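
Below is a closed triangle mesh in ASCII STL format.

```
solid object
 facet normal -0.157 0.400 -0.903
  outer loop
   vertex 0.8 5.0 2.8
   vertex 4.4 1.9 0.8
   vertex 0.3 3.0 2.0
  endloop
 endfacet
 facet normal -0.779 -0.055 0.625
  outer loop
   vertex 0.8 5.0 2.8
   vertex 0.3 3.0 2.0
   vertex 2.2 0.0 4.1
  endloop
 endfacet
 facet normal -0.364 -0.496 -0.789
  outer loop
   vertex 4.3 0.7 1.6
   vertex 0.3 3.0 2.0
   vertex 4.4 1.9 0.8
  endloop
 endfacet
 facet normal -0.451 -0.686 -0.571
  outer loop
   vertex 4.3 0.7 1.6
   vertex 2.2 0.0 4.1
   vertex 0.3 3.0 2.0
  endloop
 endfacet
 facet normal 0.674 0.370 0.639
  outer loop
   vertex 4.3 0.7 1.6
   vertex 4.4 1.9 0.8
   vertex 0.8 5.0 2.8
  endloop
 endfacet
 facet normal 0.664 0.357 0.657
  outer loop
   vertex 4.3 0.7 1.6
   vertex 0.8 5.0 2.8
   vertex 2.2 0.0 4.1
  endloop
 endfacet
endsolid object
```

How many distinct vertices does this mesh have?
5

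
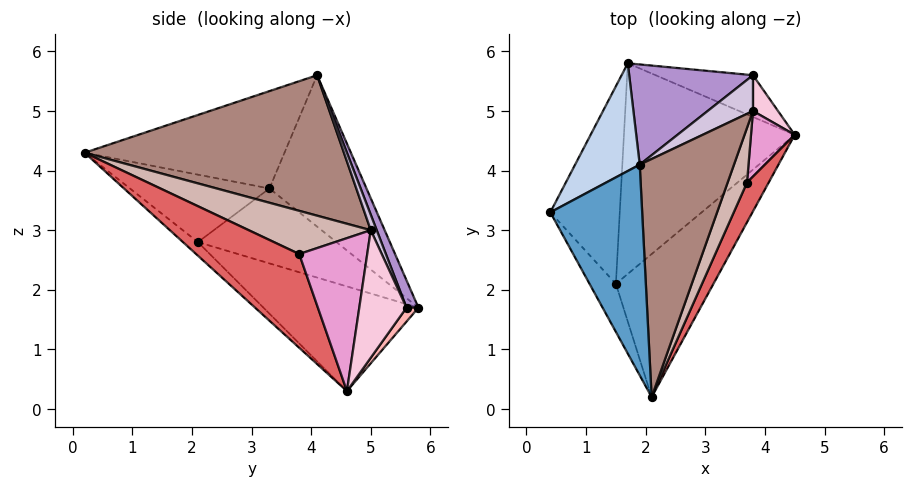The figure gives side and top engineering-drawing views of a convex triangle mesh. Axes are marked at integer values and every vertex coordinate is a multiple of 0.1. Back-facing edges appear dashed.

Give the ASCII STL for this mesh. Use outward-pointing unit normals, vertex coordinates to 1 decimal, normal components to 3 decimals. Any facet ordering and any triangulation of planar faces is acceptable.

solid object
 facet normal -0.703 -0.257 0.663
  outer loop
   vertex 1.9 4.1 5.6
   vertex 0.4 3.3 3.7
   vertex 2.1 0.2 4.3
  endloop
 endfacet
 facet normal -0.721 0.621 0.308
  outer loop
   vertex 1.7 5.8 1.7
   vertex 0.4 3.3 3.7
   vertex 1.9 4.1 5.6
  endloop
 endfacet
 facet normal -0.805 -0.503 -0.314
  outer loop
   vertex 1.5 2.1 2.8
   vertex 2.1 0.2 4.3
   vertex 0.4 3.3 3.7
  endloop
 endfacet
 facet normal -0.106 -0.637 -0.764
  outer loop
   vertex 1.5 2.1 2.8
   vertex 4.5 4.6 0.3
   vertex 2.1 0.2 4.3
  endloop
 endfacet
 facet normal -0.724 -0.160 -0.671
  outer loop
   vertex 1.5 2.1 2.8
   vertex 0.4 3.3 3.7
   vertex 1.7 5.8 1.7
  endloop
 endfacet
 facet normal -0.510 -0.220 -0.832
  outer loop
   vertex 1.5 2.1 2.8
   vertex 1.7 5.8 1.7
   vertex 4.5 4.6 0.3
  endloop
 endfacet
 facet normal 0.926 -0.310 0.214
  outer loop
   vertex 3.7 3.8 2.6
   vertex 2.1 0.2 4.3
   vertex 4.5 4.6 0.3
  endloop
 endfacet
 facet normal 0.079 0.829 -0.553
  outer loop
   vertex 3.8 5.6 1.7
   vertex 4.5 4.6 0.3
   vertex 1.7 5.8 1.7
  endloop
 endfacet
 facet normal 0.087 0.915 0.394
  outer loop
   vertex 3.8 5.6 1.7
   vertex 1.7 5.8 1.7
   vertex 1.9 4.1 5.6
  endloop
 endfacet
 facet normal 0.142 0.899 0.415
  outer loop
   vertex 3.8 5.0 3.0
   vertex 3.8 5.6 1.7
   vertex 1.9 4.1 5.6
  endloop
 endfacet
 facet normal 0.822 -0.142 0.552
  outer loop
   vertex 3.8 5.0 3.0
   vertex 1.9 4.1 5.6
   vertex 2.1 0.2 4.3
  endloop
 endfacet
 facet normal 0.893 -0.208 0.400
  outer loop
   vertex 3.8 5.0 3.0
   vertex 2.1 0.2 4.3
   vertex 3.7 3.8 2.6
  endloop
 endfacet
 facet normal 0.948 -0.169 0.271
  outer loop
   vertex 3.8 5.0 3.0
   vertex 3.7 3.8 2.6
   vertex 4.5 4.6 0.3
  endloop
 endfacet
 facet normal 0.906 0.385 0.178
  outer loop
   vertex 3.8 5.0 3.0
   vertex 4.5 4.6 0.3
   vertex 3.8 5.6 1.7
  endloop
 endfacet
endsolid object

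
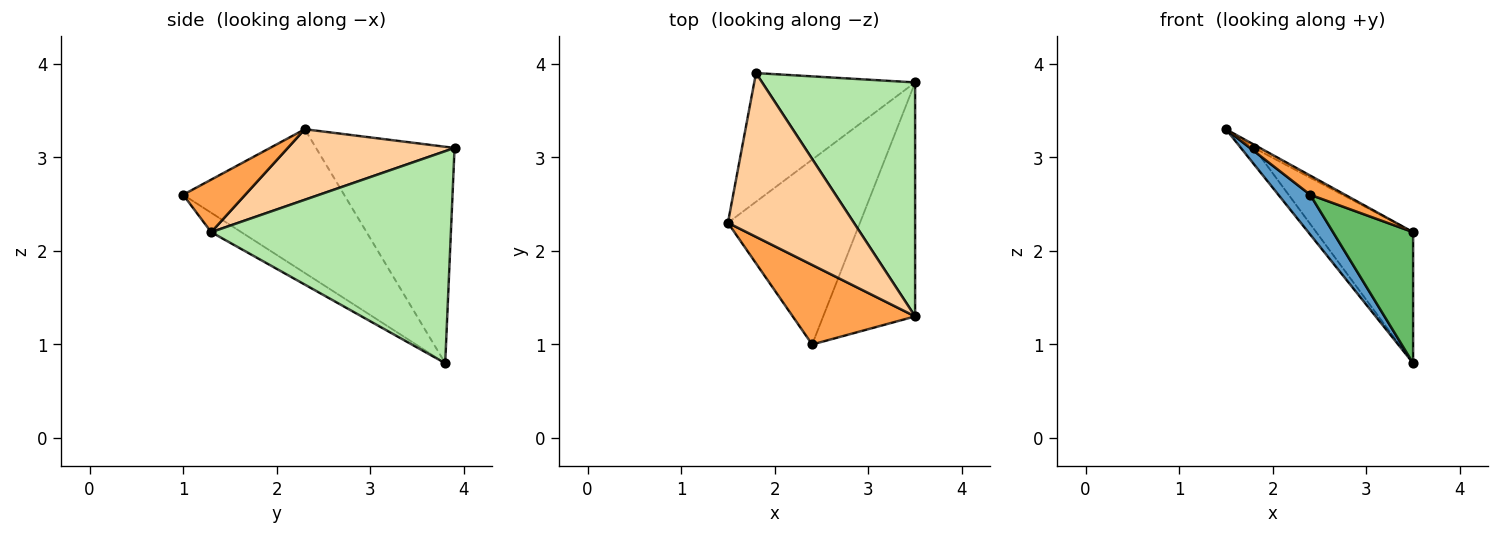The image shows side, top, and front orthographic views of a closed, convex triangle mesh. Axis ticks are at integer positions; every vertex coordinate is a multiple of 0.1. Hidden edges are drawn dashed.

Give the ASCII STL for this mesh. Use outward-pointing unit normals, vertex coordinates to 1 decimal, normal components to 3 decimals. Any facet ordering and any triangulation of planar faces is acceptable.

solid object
 facet normal -0.729 -0.144 -0.669
  outer loop
   vertex 2.4 1.0 2.6
   vertex 1.5 2.3 3.3
   vertex 3.5 3.8 0.8
  endloop
 endfacet
 facet normal -0.800 0.076 -0.595
  outer loop
   vertex 1.8 3.9 3.1
   vertex 3.5 3.8 0.8
   vertex 1.5 2.3 3.3
  endloop
 endfacet
 facet normal 0.385 -0.216 0.897
  outer loop
   vertex 3.5 1.3 2.2
   vertex 1.5 2.3 3.3
   vertex 2.4 1.0 2.6
  endloop
 endfacet
 facet normal 0.489 0.017 0.872
  outer loop
   vertex 3.5 1.3 2.2
   vertex 1.8 3.9 3.1
   vertex 1.5 2.3 3.3
  endloop
 endfacet
 facet normal -0.181 -0.481 -0.858
  outer loop
   vertex 3.5 1.3 2.2
   vertex 2.4 1.0 2.6
   vertex 3.5 3.8 0.8
  endloop
 endfacet
 facet normal 0.771 0.311 0.556
  outer loop
   vertex 3.5 1.3 2.2
   vertex 3.5 3.8 0.8
   vertex 1.8 3.9 3.1
  endloop
 endfacet
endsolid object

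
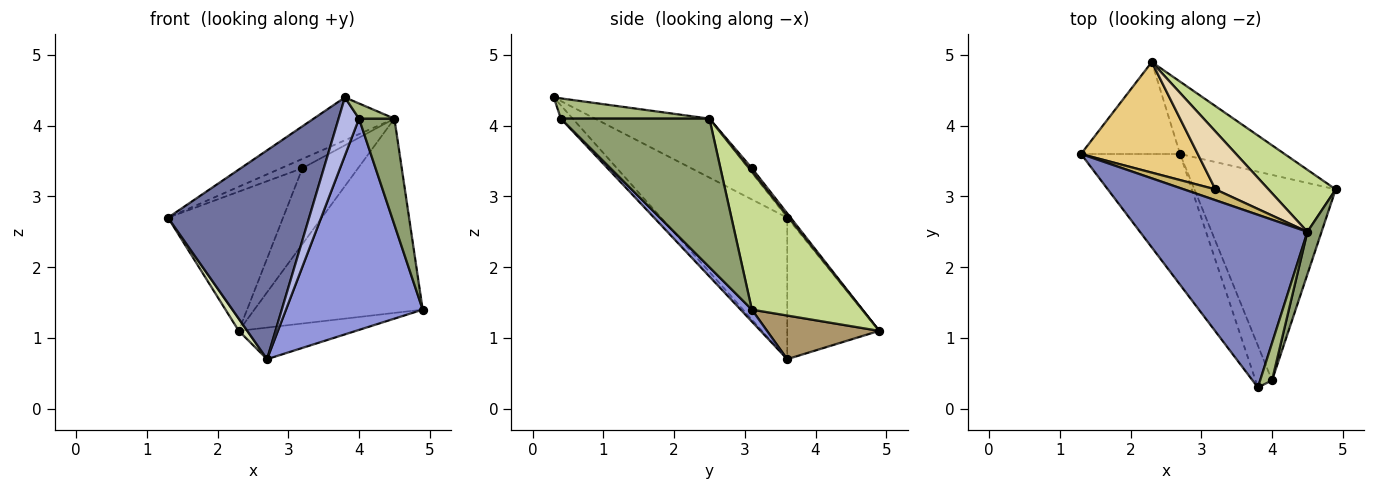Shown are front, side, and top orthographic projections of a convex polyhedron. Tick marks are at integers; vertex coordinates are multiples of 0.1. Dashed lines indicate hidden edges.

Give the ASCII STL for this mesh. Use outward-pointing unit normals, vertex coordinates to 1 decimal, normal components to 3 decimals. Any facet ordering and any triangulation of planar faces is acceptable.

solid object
 facet normal -0.604 -0.675 -0.423
  outer loop
   vertex 2.7 3.6 0.7
   vertex 3.8 0.3 4.4
   vertex 1.3 3.6 2.7
  endloop
 endfacet
 facet normal -0.323 0.228 0.918
  outer loop
   vertex 4.5 2.5 4.1
   vertex 1.3 3.6 2.7
   vertex 3.8 0.3 4.4
  endloop
 endfacet
 facet normal 0.059 -0.716 -0.696
  outer loop
   vertex 4.0 0.4 4.1
   vertex 2.7 3.6 0.7
   vertex 4.9 3.1 1.4
  endloop
 endfacet
 facet normal -0.426 -0.734 -0.529
  outer loop
   vertex 4.0 0.4 4.1
   vertex 3.8 0.3 4.4
   vertex 2.7 3.6 0.7
  endloop
 endfacet
 facet normal 0.969 -0.231 0.092
  outer loop
   vertex 4.0 0.4 4.1
   vertex 4.9 3.1 1.4
   vertex 4.5 2.5 4.1
  endloop
 endfacet
 facet normal 0.845 -0.201 0.496
  outer loop
   vertex 4.0 0.4 4.1
   vertex 4.5 2.5 4.1
   vertex 3.8 0.3 4.4
  endloop
 endfacet
 facet normal 0.530 0.808 0.258
  outer loop
   vertex 2.3 4.9 1.1
   vertex 4.5 2.5 4.1
   vertex 4.9 3.1 1.4
  endloop
 endfacet
 facet normal -0.817 -0.075 -0.572
  outer loop
   vertex 2.3 4.9 1.1
   vertex 2.7 3.6 0.7
   vertex 1.3 3.6 2.7
  endloop
 endfacet
 facet normal 0.357 0.373 -0.856
  outer loop
   vertex 2.3 4.9 1.1
   vertex 4.9 3.1 1.4
   vertex 2.7 3.6 0.7
  endloop
 endfacet
 facet normal -0.108 0.647 0.755
  outer loop
   vertex 3.2 3.1 3.4
   vertex 1.3 3.6 2.7
   vertex 4.5 2.5 4.1
  endloop
 endfacet
 facet normal -0.023 0.783 0.622
  outer loop
   vertex 3.2 3.1 3.4
   vertex 2.3 4.9 1.1
   vertex 1.3 3.6 2.7
  endloop
 endfacet
 facet normal 0.040 0.794 0.606
  outer loop
   vertex 3.2 3.1 3.4
   vertex 4.5 2.5 4.1
   vertex 2.3 4.9 1.1
  endloop
 endfacet
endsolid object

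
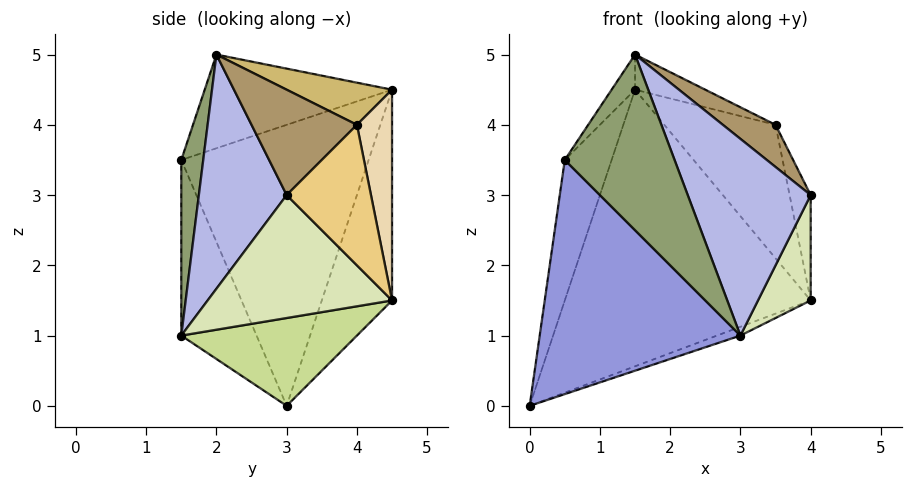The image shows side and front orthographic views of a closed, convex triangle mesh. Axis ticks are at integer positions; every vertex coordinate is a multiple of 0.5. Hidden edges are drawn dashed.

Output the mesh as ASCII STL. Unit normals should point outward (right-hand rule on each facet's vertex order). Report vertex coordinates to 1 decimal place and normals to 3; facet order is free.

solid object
 facet normal -0.943 0.236 0.236
  outer loop
   vertex 1.5 4.5 4.5
   vertex 0.0 3.0 0.0
   vertex 0.5 1.5 3.5
  endloop
 endfacet
 facet normal -0.843 0.105 0.527
  outer loop
   vertex 1.5 4.5 4.5
   vertex 0.5 1.5 3.5
   vertex 1.5 2.0 5.0
  endloop
 endfacet
 facet normal -0.331 -0.883 -0.331
  outer loop
   vertex 3.0 1.5 1.0
   vertex 0.5 1.5 3.5
   vertex 0.0 3.0 0.0
  endloop
 endfacet
 facet normal 0.554 -0.775 0.305
  outer loop
   vertex 3.0 1.5 1.0
   vertex 4.0 3.0 3.0
   vertex 1.5 2.0 5.0
  endloop
 endfacet
 facet normal 0.192 -0.962 0.192
  outer loop
   vertex 3.0 1.5 1.0
   vertex 1.5 2.0 5.0
   vertex 0.5 1.5 3.5
  endloop
 endfacet
 facet normal -0.268 0.937 -0.223
  outer loop
   vertex 4.0 4.5 1.5
   vertex 0.0 3.0 0.0
   vertex 1.5 4.5 4.5
  endloop
 endfacet
 facet normal 0.336 0.045 -0.941
  outer loop
   vertex 4.0 4.5 1.5
   vertex 3.0 1.5 1.0
   vertex 0.0 3.0 0.0
  endloop
 endfacet
 facet normal 0.927 -0.265 -0.265
  outer loop
   vertex 4.0 4.5 1.5
   vertex 4.0 3.0 3.0
   vertex 3.0 1.5 1.0
  endloop
 endfacet
 facet normal 0.667 -0.333 0.667
  outer loop
   vertex 3.5 4.0 4.0
   vertex 1.5 2.0 5.0
   vertex 4.0 3.0 3.0
  endloop
 endfacet
 facet normal 0.282 0.188 0.941
  outer loop
   vertex 3.5 4.0 4.0
   vertex 1.5 4.5 4.5
   vertex 1.5 2.0 5.0
  endloop
 endfacet
 facet normal 0.943 0.236 0.236
  outer loop
   vertex 3.5 4.0 4.0
   vertex 4.0 3.0 3.0
   vertex 4.0 4.5 1.5
  endloop
 endfacet
 facet normal 0.292 0.925 0.243
  outer loop
   vertex 3.5 4.0 4.0
   vertex 4.0 4.5 1.5
   vertex 1.5 4.5 4.5
  endloop
 endfacet
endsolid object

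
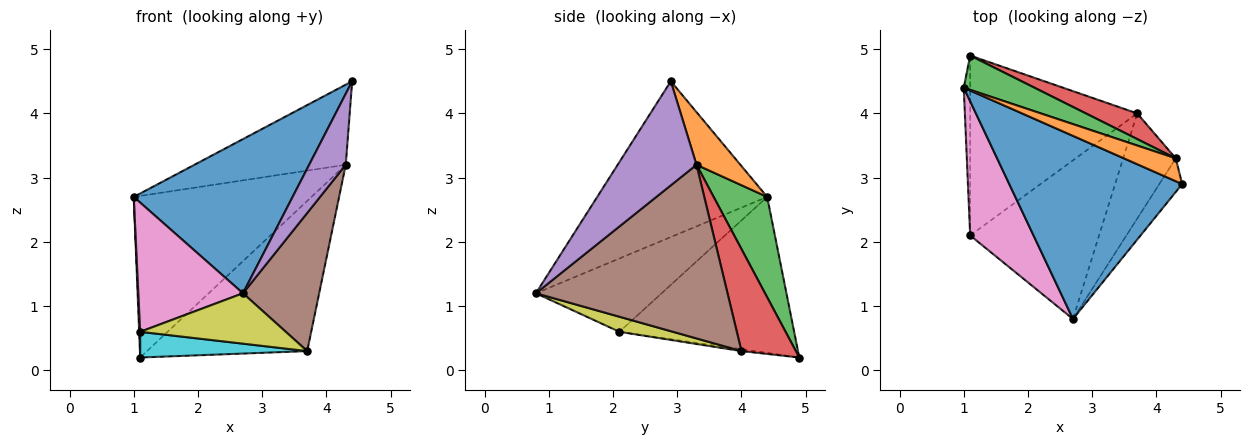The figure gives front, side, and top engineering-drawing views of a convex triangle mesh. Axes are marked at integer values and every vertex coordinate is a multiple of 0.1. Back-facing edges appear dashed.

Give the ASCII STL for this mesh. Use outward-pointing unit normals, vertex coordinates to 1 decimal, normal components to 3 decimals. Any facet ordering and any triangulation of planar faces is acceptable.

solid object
 facet normal -0.567 -0.530 0.630
  outer loop
   vertex 2.7 0.8 1.2
   vertex 4.4 2.9 4.5
   vertex 1.0 4.4 2.7
  endloop
 endfacet
 facet normal 0.269 0.926 0.264
  outer loop
   vertex 4.3 3.3 3.2
   vertex 1.0 4.4 2.7
   vertex 4.4 2.9 4.5
  endloop
 endfacet
 facet normal 0.283 0.938 0.199
  outer loop
   vertex 4.3 3.3 3.2
   vertex 1.1 4.9 0.2
   vertex 1.0 4.4 2.7
  endloop
 endfacet
 facet normal 0.317 0.935 0.160
  outer loop
   vertex 4.3 3.3 3.2
   vertex 3.7 4.0 0.3
   vertex 1.1 4.9 0.2
  endloop
 endfacet
 facet normal 0.890 -0.413 -0.195
  outer loop
   vertex 4.3 3.3 3.2
   vertex 4.4 2.9 4.5
   vertex 2.7 0.8 1.2
  endloop
 endfacet
 facet normal 0.894 -0.356 -0.271
  outer loop
   vertex 4.3 3.3 3.2
   vertex 2.7 0.8 1.2
   vertex 3.7 4.0 0.3
  endloop
 endfacet
 facet normal -0.640 -0.533 0.553
  outer loop
   vertex 1.1 2.1 0.6
   vertex 2.7 0.8 1.2
   vertex 1.0 4.4 2.7
  endloop
 endfacet
 facet normal -0.999 -0.006 -0.041
  outer loop
   vertex 1.1 2.1 0.6
   vertex 1.0 4.4 2.7
   vertex 1.1 4.9 0.2
  endloop
 endfacet
 facet normal 0.111 -0.301 -0.947
  outer loop
   vertex 1.1 2.1 0.6
   vertex 3.7 4.0 0.3
   vertex 2.7 0.8 1.2
  endloop
 endfacet
 facet normal -0.011 -0.141 -0.990
  outer loop
   vertex 1.1 2.1 0.6
   vertex 1.1 4.9 0.2
   vertex 3.7 4.0 0.3
  endloop
 endfacet
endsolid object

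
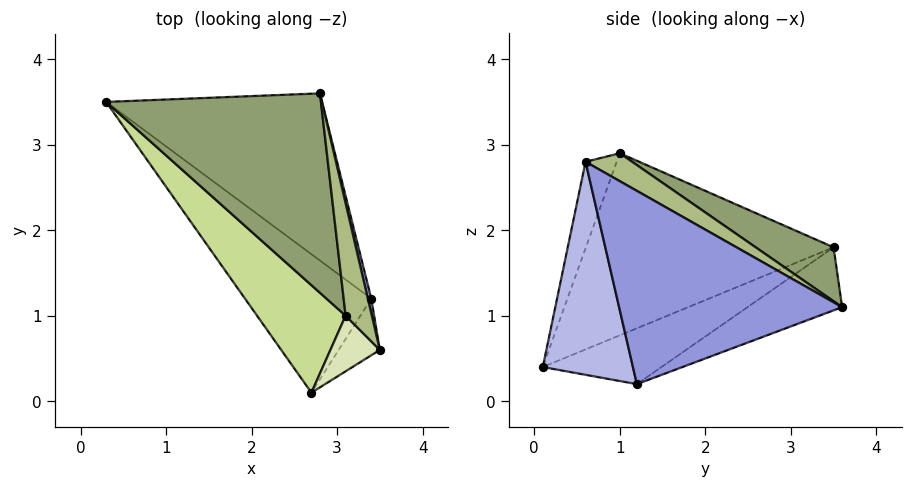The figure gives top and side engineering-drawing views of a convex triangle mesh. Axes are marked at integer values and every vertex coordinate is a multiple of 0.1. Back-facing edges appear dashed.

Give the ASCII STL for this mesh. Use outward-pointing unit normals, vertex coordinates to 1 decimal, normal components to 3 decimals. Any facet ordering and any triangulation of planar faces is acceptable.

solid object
 facet normal -0.269 0.278 -0.922
  outer loop
   vertex 3.4 1.2 0.2
   vertex 0.3 3.5 1.8
   vertex 2.8 3.6 1.1
  endloop
 endfacet
 facet normal -0.403 0.091 -0.911
  outer loop
   vertex 3.4 1.2 0.2
   vertex 2.7 0.1 0.4
   vertex 0.3 3.5 1.8
  endloop
 endfacet
 facet normal 0.971 0.236 0.017
  outer loop
   vertex 3.4 1.2 0.2
   vertex 2.8 3.6 1.1
   vertex 3.5 0.6 2.8
  endloop
 endfacet
 facet normal 0.820 -0.550 -0.159
  outer loop
   vertex 3.4 1.2 0.2
   vertex 3.5 0.6 2.8
   vertex 2.7 0.1 0.4
  endloop
 endfacet
 facet normal 0.200 0.573 0.795
  outer loop
   vertex 3.1 1.0 2.9
   vertex 2.8 3.6 1.1
   vertex 0.3 3.5 1.8
  endloop
 endfacet
 facet normal 0.637 0.487 0.598
  outer loop
   vertex 3.1 1.0 2.9
   vertex 3.5 0.6 2.8
   vertex 2.8 3.6 1.1
  endloop
 endfacet
 facet normal -0.697 -0.632 0.339
  outer loop
   vertex 3.1 1.0 2.9
   vertex 0.3 3.5 1.8
   vertex 2.7 0.1 0.4
  endloop
 endfacet
 facet normal -0.616 -0.704 0.352
  outer loop
   vertex 3.1 1.0 2.9
   vertex 2.7 0.1 0.4
   vertex 3.5 0.6 2.8
  endloop
 endfacet
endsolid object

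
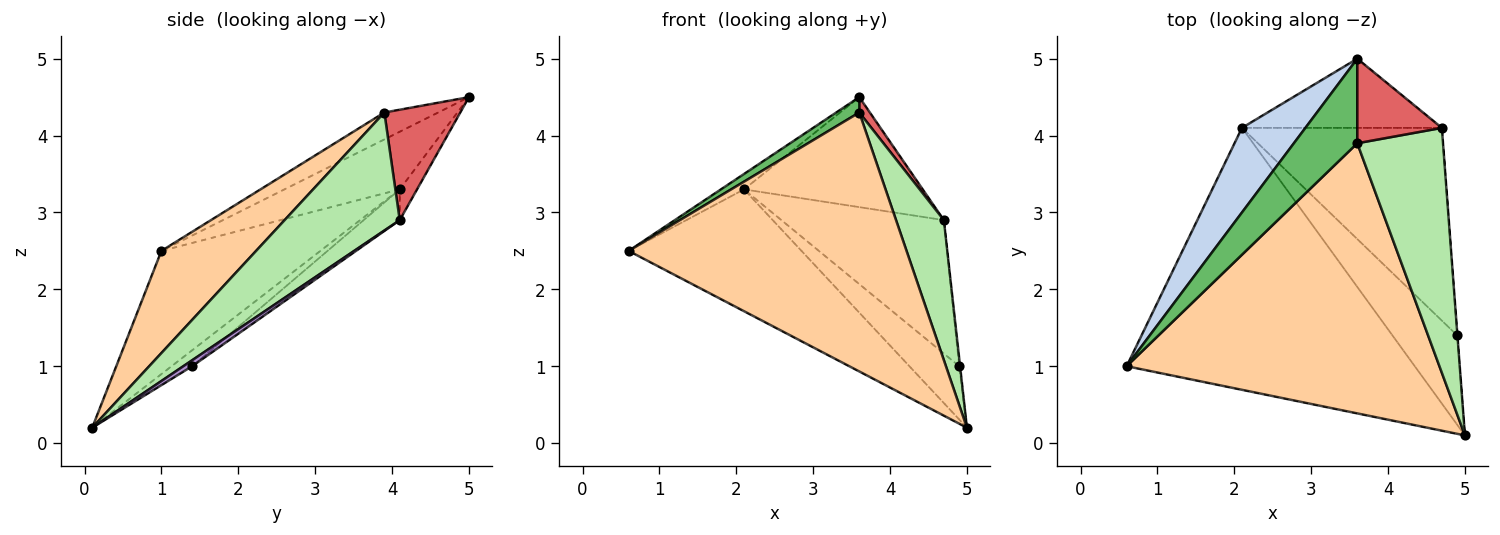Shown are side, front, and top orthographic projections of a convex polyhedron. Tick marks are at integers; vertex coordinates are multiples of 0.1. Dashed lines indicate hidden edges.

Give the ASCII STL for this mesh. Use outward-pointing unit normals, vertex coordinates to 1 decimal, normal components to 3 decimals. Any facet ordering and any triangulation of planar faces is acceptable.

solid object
 facet normal -0.362 0.393 -0.845
  outer loop
   vertex 2.1 4.1 3.3
   vertex 5.0 0.1 0.2
   vertex 0.6 1.0 2.5
  endloop
 endfacet
 facet normal -0.667 0.133 0.733
  outer loop
   vertex 2.1 4.1 3.3
   vertex 0.6 1.0 2.5
   vertex 3.6 5.0 4.5
  endloop
 endfacet
 facet normal -0.082 0.844 -0.531
  outer loop
   vertex 4.7 4.1 2.9
   vertex 2.1 4.1 3.3
   vertex 3.6 5.0 4.5
  endloop
 endfacet
 facet normal 0.230 -0.674 0.703
  outer loop
   vertex 3.6 3.9 4.3
   vertex 0.6 1.0 2.5
   vertex 5.0 0.1 0.2
  endloop
 endfacet
 facet normal -0.385 -0.165 0.908
  outer loop
   vertex 3.6 3.9 4.3
   vertex 3.6 5.0 4.5
   vertex 0.6 1.0 2.5
  endloop
 endfacet
 facet normal 0.767 -0.319 0.557
  outer loop
   vertex 3.6 3.9 4.3
   vertex 5.0 0.1 0.2
   vertex 4.7 4.1 2.9
  endloop
 endfacet
 facet normal 0.789 -0.110 0.604
  outer loop
   vertex 3.6 3.9 4.3
   vertex 4.7 4.1 2.9
   vertex 3.6 5.0 4.5
  endloop
 endfacet
 facet normal -0.207 0.501 -0.840
  outer loop
   vertex 4.9 1.4 1.0
   vertex 5.0 0.1 0.2
   vertex 2.1 4.1 3.3
  endloop
 endfacet
 facet normal 0.995 0.096 -0.032
  outer loop
   vertex 4.9 1.4 1.0
   vertex 4.7 4.1 2.9
   vertex 5.0 0.1 0.2
  endloop
 endfacet
 facet normal -0.125 0.565 -0.816
  outer loop
   vertex 4.9 1.4 1.0
   vertex 2.1 4.1 3.3
   vertex 4.7 4.1 2.9
  endloop
 endfacet
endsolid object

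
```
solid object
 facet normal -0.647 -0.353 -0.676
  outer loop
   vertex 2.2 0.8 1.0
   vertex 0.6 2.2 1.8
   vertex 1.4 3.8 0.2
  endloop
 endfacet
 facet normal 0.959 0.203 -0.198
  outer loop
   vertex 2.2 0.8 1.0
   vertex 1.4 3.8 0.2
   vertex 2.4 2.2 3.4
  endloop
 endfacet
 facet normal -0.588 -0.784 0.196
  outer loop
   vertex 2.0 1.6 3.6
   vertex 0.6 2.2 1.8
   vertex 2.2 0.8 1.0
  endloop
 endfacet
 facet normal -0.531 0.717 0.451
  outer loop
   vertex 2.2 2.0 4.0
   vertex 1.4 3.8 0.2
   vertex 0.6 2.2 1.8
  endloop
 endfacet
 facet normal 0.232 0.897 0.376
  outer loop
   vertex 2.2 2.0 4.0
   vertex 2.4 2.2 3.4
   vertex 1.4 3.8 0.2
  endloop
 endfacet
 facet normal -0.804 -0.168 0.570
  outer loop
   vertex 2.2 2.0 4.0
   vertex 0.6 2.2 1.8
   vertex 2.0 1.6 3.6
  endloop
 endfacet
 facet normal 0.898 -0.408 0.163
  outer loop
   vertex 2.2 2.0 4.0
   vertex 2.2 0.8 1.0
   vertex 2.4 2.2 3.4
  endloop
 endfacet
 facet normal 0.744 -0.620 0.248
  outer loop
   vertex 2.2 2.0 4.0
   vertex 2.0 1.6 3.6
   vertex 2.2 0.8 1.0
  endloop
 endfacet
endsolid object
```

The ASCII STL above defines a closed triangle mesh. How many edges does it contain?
12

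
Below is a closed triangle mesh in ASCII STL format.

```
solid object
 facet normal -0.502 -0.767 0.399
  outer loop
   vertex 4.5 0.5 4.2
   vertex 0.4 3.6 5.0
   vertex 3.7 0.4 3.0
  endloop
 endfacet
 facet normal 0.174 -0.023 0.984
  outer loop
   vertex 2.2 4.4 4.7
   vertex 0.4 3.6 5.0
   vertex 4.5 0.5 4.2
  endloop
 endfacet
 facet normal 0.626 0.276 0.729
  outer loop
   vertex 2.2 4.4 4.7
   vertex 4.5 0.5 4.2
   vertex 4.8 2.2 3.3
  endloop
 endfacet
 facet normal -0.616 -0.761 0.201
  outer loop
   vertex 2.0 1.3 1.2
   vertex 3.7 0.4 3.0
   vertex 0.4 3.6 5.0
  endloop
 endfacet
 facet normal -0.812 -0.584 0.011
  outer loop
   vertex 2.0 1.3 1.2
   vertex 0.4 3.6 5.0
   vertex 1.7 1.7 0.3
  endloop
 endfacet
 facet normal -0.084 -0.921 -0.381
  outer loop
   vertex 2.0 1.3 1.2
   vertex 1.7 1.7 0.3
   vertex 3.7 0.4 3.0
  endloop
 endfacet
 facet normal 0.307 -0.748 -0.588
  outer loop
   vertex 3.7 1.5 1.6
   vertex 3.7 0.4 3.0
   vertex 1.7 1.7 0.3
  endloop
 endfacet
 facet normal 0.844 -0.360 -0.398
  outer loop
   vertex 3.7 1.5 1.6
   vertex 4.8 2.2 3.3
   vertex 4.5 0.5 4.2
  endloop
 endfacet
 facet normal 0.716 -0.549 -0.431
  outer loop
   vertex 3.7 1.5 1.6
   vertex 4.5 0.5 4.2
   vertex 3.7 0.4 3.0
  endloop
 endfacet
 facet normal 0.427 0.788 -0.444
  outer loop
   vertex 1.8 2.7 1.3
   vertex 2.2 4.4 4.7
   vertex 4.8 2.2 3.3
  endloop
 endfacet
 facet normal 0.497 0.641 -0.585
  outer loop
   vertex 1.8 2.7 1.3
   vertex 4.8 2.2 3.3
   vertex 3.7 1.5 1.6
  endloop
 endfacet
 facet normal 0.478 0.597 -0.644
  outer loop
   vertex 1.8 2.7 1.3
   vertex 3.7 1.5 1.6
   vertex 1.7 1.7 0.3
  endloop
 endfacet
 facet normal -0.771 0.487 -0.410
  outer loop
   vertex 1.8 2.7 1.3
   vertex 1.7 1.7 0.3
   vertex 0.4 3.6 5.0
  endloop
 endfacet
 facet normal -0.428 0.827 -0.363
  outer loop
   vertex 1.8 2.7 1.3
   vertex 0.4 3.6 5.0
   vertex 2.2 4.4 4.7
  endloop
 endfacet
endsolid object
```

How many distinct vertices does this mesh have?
9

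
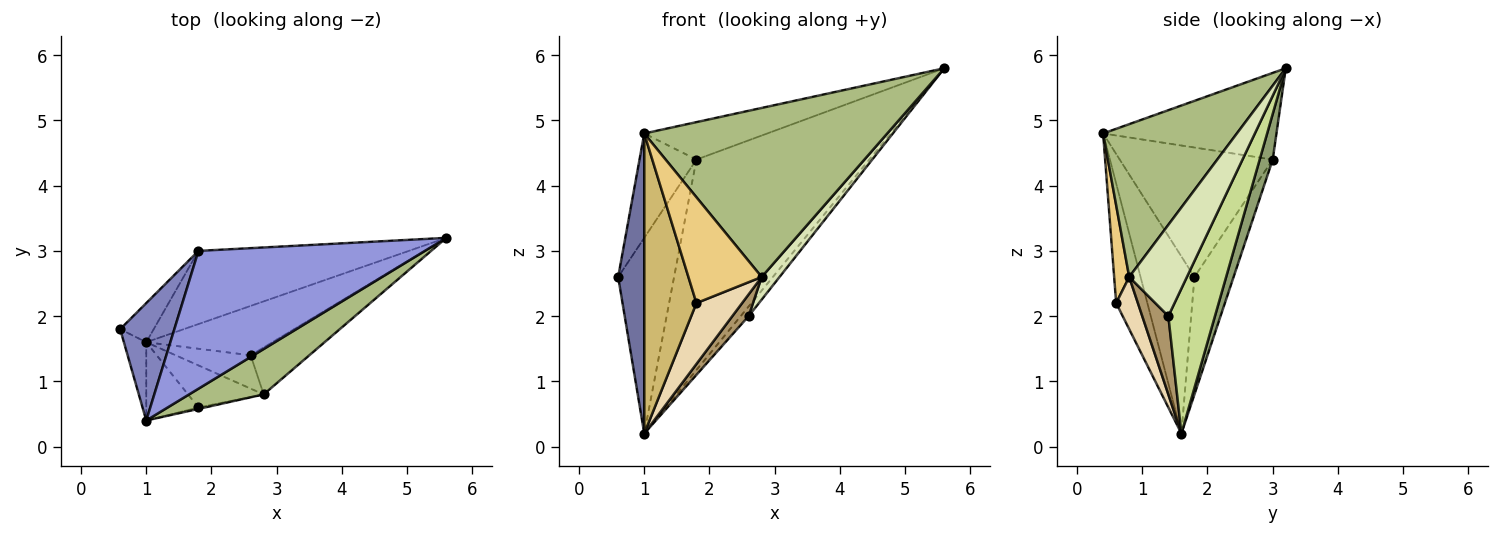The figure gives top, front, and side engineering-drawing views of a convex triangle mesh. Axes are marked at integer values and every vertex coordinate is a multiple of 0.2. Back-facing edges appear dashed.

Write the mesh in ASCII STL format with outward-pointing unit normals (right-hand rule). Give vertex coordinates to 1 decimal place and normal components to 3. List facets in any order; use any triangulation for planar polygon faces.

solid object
 facet normal -0.894 -0.433 -0.113
  outer loop
   vertex 1.0 1.6 0.2
   vertex 1.0 0.4 4.8
   vertex 0.6 1.8 2.6
  endloop
 endfacet
 facet normal -0.872 0.325 0.365
  outer loop
   vertex 1.8 3.0 4.4
   vertex 0.6 1.8 2.6
   vertex 1.0 0.4 4.8
  endloop
 endfacet
 facet normal -0.346 0.246 0.905
  outer loop
   vertex 1.8 3.0 4.4
   vertex 1.0 0.4 4.8
   vertex 5.6 3.2 5.8
  endloop
 endfacet
 facet normal -0.566 0.808 -0.162
  outer loop
   vertex 1.8 3.0 4.4
   vertex 1.0 1.6 0.2
   vertex 0.6 1.8 2.6
  endloop
 endfacet
 facet normal 0.071 0.942 -0.328
  outer loop
   vertex 1.8 3.0 4.4
   vertex 5.6 3.2 5.8
   vertex 1.0 1.6 0.2
  endloop
 endfacet
 facet normal 0.469 -0.853 0.229
  outer loop
   vertex 2.8 0.8 2.6
   vertex 5.6 3.2 5.8
   vertex 1.0 0.4 4.8
  endloop
 endfacet
 facet normal 0.748 0.127 -0.651
  outer loop
   vertex 2.6 1.4 2.0
   vertex 1.0 1.6 0.2
   vertex 5.6 3.2 5.8
  endloop
 endfacet
 facet normal 0.814 -0.252 -0.523
  outer loop
   vertex 2.6 1.4 2.0
   vertex 5.6 3.2 5.8
   vertex 2.8 0.8 2.6
  endloop
 endfacet
 facet normal 0.658 -0.411 -0.631
  outer loop
   vertex 2.6 1.4 2.0
   vertex 2.8 0.8 2.6
   vertex 1.0 1.6 0.2
  endloop
 endfacet
 facet normal -0.501 -0.838 -0.218
  outer loop
   vertex 1.8 0.6 2.2
   vertex 1.0 0.4 4.8
   vertex 1.0 1.6 0.2
  endloop
 endfacet
 facet normal 0.201 -0.979 -0.013
  outer loop
   vertex 1.8 0.6 2.2
   vertex 2.8 0.8 2.6
   vertex 1.0 0.4 4.8
  endloop
 endfacet
 facet normal 0.365 -0.766 -0.529
  outer loop
   vertex 1.8 0.6 2.2
   vertex 1.0 1.6 0.2
   vertex 2.8 0.8 2.6
  endloop
 endfacet
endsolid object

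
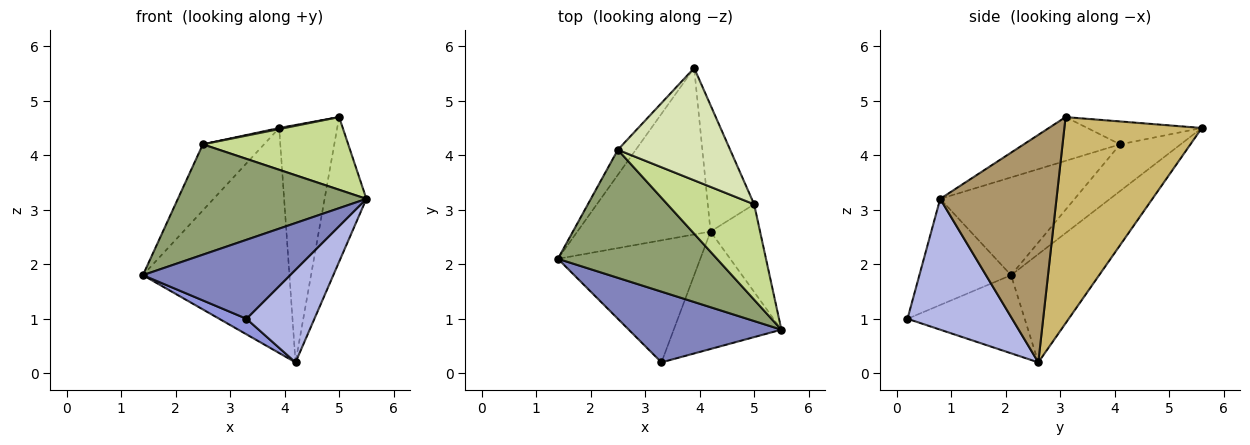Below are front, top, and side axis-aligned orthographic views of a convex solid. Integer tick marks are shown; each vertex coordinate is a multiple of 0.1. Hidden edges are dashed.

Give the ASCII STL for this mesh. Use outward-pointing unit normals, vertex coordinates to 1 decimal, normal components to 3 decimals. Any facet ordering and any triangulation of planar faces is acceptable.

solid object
 facet normal -0.435 0.724 -0.535
  outer loop
   vertex 4.2 2.6 0.2
   vertex 1.4 2.1 1.8
   vertex 3.9 5.6 4.5
  endloop
 endfacet
 facet normal -0.421 -0.676 0.605
  outer loop
   vertex 3.3 0.2 1.0
   vertex 5.5 0.8 3.2
   vertex 1.4 2.1 1.8
  endloop
 endfacet
 facet normal -0.478 -0.111 -0.871
  outer loop
   vertex 3.3 0.2 1.0
   vertex 1.4 2.1 1.8
   vertex 4.2 2.6 0.2
  endloop
 endfacet
 facet normal 0.690 -0.448 -0.568
  outer loop
   vertex 3.3 0.2 1.0
   vertex 4.2 2.6 0.2
   vertex 5.5 0.8 3.2
  endloop
 endfacet
 facet normal -0.422 -0.592 0.687
  outer loop
   vertex 2.5 4.1 4.2
   vertex 1.4 2.1 1.8
   vertex 5.5 0.8 3.2
  endloop
 endfacet
 facet normal -0.679 0.686 -0.260
  outer loop
   vertex 2.5 4.1 4.2
   vertex 3.9 5.6 4.5
   vertex 1.4 2.1 1.8
  endloop
 endfacet
 facet normal -0.373 -0.562 0.738
  outer loop
   vertex 5.0 3.1 4.7
   vertex 2.5 4.1 4.2
   vertex 5.5 0.8 3.2
  endloop
 endfacet
 facet normal -0.200 -0.010 0.980
  outer loop
   vertex 5.0 3.1 4.7
   vertex 3.9 5.6 4.5
   vertex 2.5 4.1 4.2
  endloop
 endfacet
 facet normal 0.922 0.331 -0.201
  outer loop
   vertex 5.0 3.1 4.7
   vertex 5.5 0.8 3.2
   vertex 4.2 2.6 0.2
  endloop
 endfacet
 facet normal 0.902 0.381 -0.203
  outer loop
   vertex 5.0 3.1 4.7
   vertex 4.2 2.6 0.2
   vertex 3.9 5.6 4.5
  endloop
 endfacet
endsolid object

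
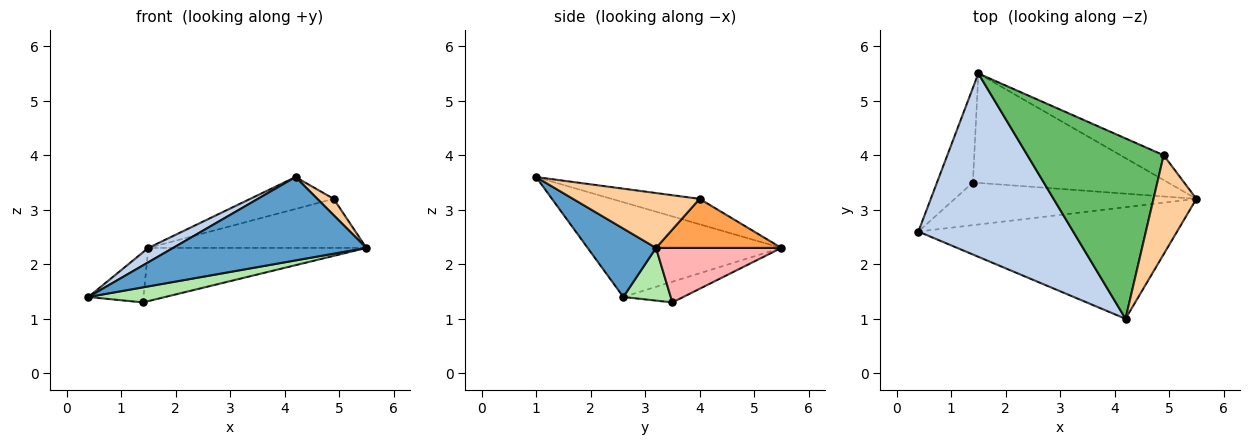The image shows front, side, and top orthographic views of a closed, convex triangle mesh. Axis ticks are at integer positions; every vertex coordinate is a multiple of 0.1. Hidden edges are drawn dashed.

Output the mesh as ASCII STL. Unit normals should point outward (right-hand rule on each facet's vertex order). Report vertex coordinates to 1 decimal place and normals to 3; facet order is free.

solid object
 facet normal 0.207 -0.586 -0.784
  outer loop
   vertex 4.2 1.0 3.6
   vertex 0.4 2.6 1.4
   vertex 5.5 3.2 2.3
  endloop
 endfacet
 facet normal -0.521 -0.067 0.851
  outer loop
   vertex 4.2 1.0 3.6
   vertex 1.5 5.5 2.3
   vertex 0.4 2.6 1.4
  endloop
 endfacet
 facet normal 0.457 0.794 -0.401
  outer loop
   vertex 4.9 4.0 3.2
   vertex 5.5 3.2 2.3
   vertex 1.5 5.5 2.3
  endloop
 endfacet
 facet normal 0.784 -0.101 0.613
  outer loop
   vertex 4.9 4.0 3.2
   vertex 4.2 1.0 3.6
   vertex 5.5 3.2 2.3
  endloop
 endfacet
 facet normal -0.181 0.171 0.968
  outer loop
   vertex 4.9 4.0 3.2
   vertex 1.5 5.5 2.3
   vertex 4.2 1.0 3.6
  endloop
 endfacet
 facet normal 0.201 -0.326 -0.924
  outer loop
   vertex 1.4 3.5 1.3
   vertex 5.5 3.2 2.3
   vertex 0.4 2.6 1.4
  endloop
 endfacet
 facet normal -0.454 0.417 -0.788
  outer loop
   vertex 1.4 3.5 1.3
   vertex 0.4 2.6 1.4
   vertex 1.5 5.5 2.3
  endloop
 endfacet
 facet normal 0.244 0.424 -0.872
  outer loop
   vertex 1.4 3.5 1.3
   vertex 1.5 5.5 2.3
   vertex 5.5 3.2 2.3
  endloop
 endfacet
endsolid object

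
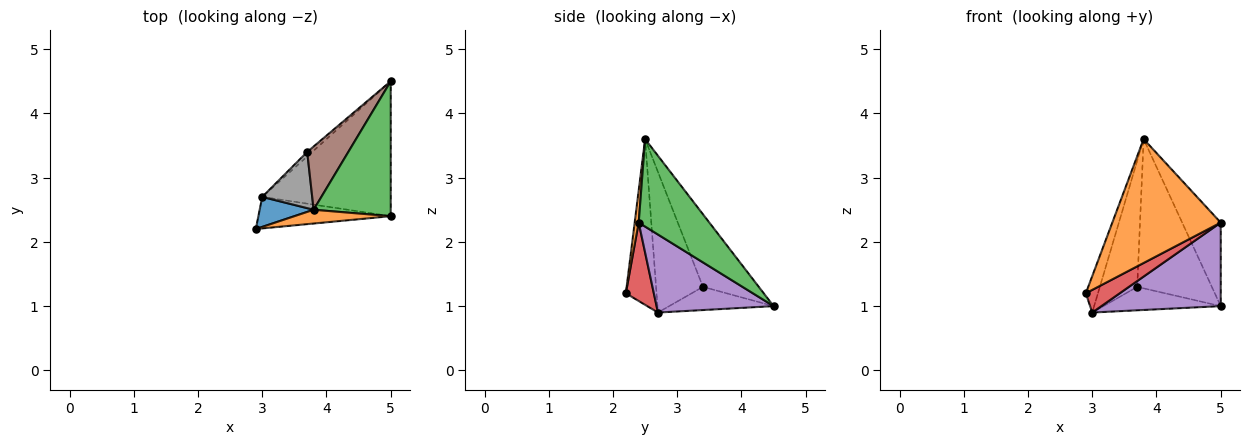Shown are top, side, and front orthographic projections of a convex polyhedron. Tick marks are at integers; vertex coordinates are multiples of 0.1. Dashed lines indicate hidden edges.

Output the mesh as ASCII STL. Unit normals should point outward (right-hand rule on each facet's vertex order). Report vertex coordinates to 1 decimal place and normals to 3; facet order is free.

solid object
 facet normal -0.890 0.352 0.290
  outer loop
   vertex 3.0 2.7 0.9
   vertex 2.9 2.2 1.2
   vertex 3.8 2.5 3.6
  endloop
 endfacet
 facet normal 0.037 -0.993 0.110
  outer loop
   vertex 5.0 2.4 2.3
   vertex 3.8 2.5 3.6
   vertex 2.9 2.2 1.2
  endloop
 endfacet
 facet normal 0.694 0.379 0.612
  outer loop
   vertex 5.0 2.4 2.3
   vertex 5.0 4.5 1.0
   vertex 3.8 2.5 3.6
  endloop
 endfacet
 facet normal 0.433 -0.526 -0.732
  outer loop
   vertex 5.0 2.4 2.3
   vertex 2.9 2.2 1.2
   vertex 3.0 2.7 0.9
  endloop
 endfacet
 facet normal 0.459 -0.468 -0.756
  outer loop
   vertex 5.0 2.4 2.3
   vertex 3.0 2.7 0.9
   vertex 5.0 4.5 1.0
  endloop
 endfacet
 facet normal -0.567 0.758 0.321
  outer loop
   vertex 3.7 3.4 1.3
   vertex 3.8 2.5 3.6
   vertex 5.0 4.5 1.0
  endloop
 endfacet
 facet normal -0.658 0.739 -0.142
  outer loop
   vertex 3.7 3.4 1.3
   vertex 5.0 4.5 1.0
   vertex 3.0 2.7 0.9
  endloop
 endfacet
 facet normal -0.753 0.600 0.268
  outer loop
   vertex 3.7 3.4 1.3
   vertex 3.0 2.7 0.9
   vertex 3.8 2.5 3.6
  endloop
 endfacet
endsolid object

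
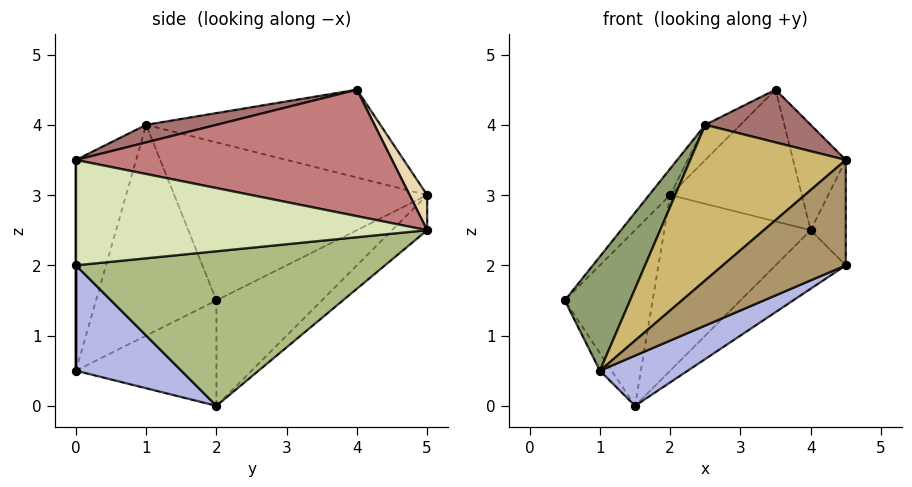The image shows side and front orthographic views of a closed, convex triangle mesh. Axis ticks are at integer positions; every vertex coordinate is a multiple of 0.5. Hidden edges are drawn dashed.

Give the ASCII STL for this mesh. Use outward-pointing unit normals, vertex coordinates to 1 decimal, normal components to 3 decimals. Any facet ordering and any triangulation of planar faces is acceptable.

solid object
 facet normal -0.684 0.570 -0.456
  outer loop
   vertex 1.5 2.0 0.0
   vertex 0.5 2.0 1.5
   vertex 2.0 5.0 3.0
  endloop
 endfacet
 facet normal -0.767 0.064 0.639
  outer loop
   vertex 2.5 1.0 4.0
   vertex 2.0 5.0 3.0
   vertex 0.5 2.0 1.5
  endloop
 endfacet
 facet normal -0.830 0.069 -0.553
  outer loop
   vertex 1.0 0.0 0.5
   vertex 0.5 2.0 1.5
   vertex 1.5 2.0 0.0
  endloop
 endfacet
 facet normal 0.374 -0.312 -0.873
  outer loop
   vertex 1.0 0.0 0.5
   vertex 1.5 2.0 0.0
   vertex 4.5 0.0 2.0
  endloop
 endfacet
 facet normal -0.782 -0.424 0.456
  outer loop
   vertex 1.0 0.0 0.5
   vertex 2.5 1.0 4.0
   vertex 0.5 2.0 1.5
  endloop
 endfacet
 facet normal 0.612 0.139 -0.779
  outer loop
   vertex 4.0 5.0 2.5
   vertex 4.5 0.0 2.0
   vertex 1.5 2.0 0.0
  endloop
 endfacet
 facet normal -0.171 0.711 -0.682
  outer loop
   vertex 4.0 5.0 2.5
   vertex 1.5 2.0 0.0
   vertex 2.0 5.0 3.0
  endloop
 endfacet
 facet normal 0.995 0.100 0.000
  outer loop
   vertex 4.5 0.0 3.5
   vertex 4.5 0.0 2.0
   vertex 4.0 5.0 2.5
  endloop
 endfacet
 facet normal 0.000 -1.000 0.000
  outer loop
   vertex 4.5 0.0 3.5
   vertex 1.0 0.0 0.5
   vertex 4.5 0.0 2.0
  endloop
 endfacet
 facet normal -0.333 -0.859 0.388
  outer loop
   vertex 4.5 0.0 3.5
   vertex 2.5 1.0 4.0
   vertex 1.0 0.0 0.5
  endloop
 endfacet
 facet normal -0.669 0.100 0.736
  outer loop
   vertex 3.5 4.0 4.5
   vertex 2.0 5.0 3.0
   vertex 2.5 1.0 4.0
  endloop
 endfacet
 facet normal 0.117 0.876 0.467
  outer loop
   vertex 3.5 4.0 4.5
   vertex 4.0 5.0 2.5
   vertex 2.0 5.0 3.0
  endloop
 endfacet
 facet normal 0.138 -0.208 0.968
  outer loop
   vertex 3.5 4.0 4.5
   vertex 2.5 1.0 4.0
   vertex 4.5 0.0 3.5
  endloop
 endfacet
 facet normal 0.937 0.156 0.312
  outer loop
   vertex 3.5 4.0 4.5
   vertex 4.5 0.0 3.5
   vertex 4.0 5.0 2.5
  endloop
 endfacet
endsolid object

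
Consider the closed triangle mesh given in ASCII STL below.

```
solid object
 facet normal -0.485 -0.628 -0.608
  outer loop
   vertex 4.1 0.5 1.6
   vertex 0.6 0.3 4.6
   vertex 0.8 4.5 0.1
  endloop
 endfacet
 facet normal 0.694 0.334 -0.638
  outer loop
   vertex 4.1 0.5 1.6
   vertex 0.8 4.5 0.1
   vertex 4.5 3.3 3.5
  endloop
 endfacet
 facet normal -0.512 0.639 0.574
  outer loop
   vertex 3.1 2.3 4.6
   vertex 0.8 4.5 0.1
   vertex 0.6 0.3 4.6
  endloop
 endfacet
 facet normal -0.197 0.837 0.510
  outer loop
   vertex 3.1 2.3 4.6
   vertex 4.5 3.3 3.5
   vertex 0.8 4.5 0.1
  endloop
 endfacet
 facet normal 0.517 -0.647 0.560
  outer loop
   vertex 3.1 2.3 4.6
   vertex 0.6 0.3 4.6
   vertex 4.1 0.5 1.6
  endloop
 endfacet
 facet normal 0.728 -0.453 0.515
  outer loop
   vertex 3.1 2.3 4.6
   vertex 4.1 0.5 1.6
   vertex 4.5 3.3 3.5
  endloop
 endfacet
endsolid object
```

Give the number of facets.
6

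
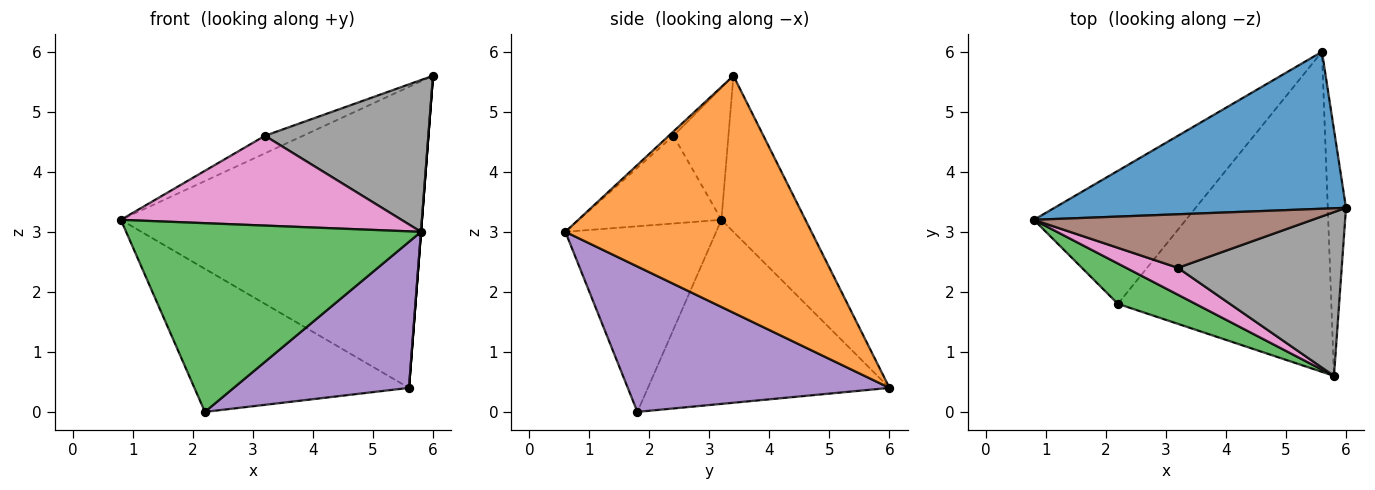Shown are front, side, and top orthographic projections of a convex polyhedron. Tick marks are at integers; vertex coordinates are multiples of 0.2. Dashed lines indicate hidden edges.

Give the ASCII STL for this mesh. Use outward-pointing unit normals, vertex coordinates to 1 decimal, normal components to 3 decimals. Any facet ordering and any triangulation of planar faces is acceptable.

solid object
 facet normal -0.240 0.861 0.449
  outer loop
   vertex 5.6 6.0 0.4
   vertex 0.8 3.2 3.2
   vertex 6.0 3.4 5.6
  endloop
 endfacet
 facet normal 0.997 0.000 -0.077
  outer loop
   vertex 5.6 6.0 0.4
   vertex 6.0 3.4 5.6
   vertex 5.8 0.6 3.0
  endloop
 endfacet
 facet normal -0.447 -0.875 0.187
  outer loop
   vertex 2.2 1.8 0.0
   vertex 5.8 0.6 3.0
   vertex 0.8 3.2 3.2
  endloop
 endfacet
 facet normal -0.636 0.565 -0.525
  outer loop
   vertex 2.2 1.8 0.0
   vertex 0.8 3.2 3.2
   vertex 5.6 6.0 0.4
  endloop
 endfacet
 facet normal 0.527 -0.353 -0.773
  outer loop
   vertex 2.2 1.8 0.0
   vertex 5.6 6.0 0.4
   vertex 5.8 0.6 3.0
  endloop
 endfacet
 facet normal -0.411 0.284 0.866
  outer loop
   vertex 3.2 2.4 4.6
   vertex 6.0 3.4 5.6
   vertex 0.8 3.2 3.2
  endloop
 endfacet
 facet normal -0.438 -0.861 0.258
  outer loop
   vertex 3.2 2.4 4.6
   vertex 0.8 3.2 3.2
   vertex 5.8 0.6 3.0
  endloop
 endfacet
 facet normal -0.019 -0.680 0.733
  outer loop
   vertex 3.2 2.4 4.6
   vertex 5.8 0.6 3.0
   vertex 6.0 3.4 5.6
  endloop
 endfacet
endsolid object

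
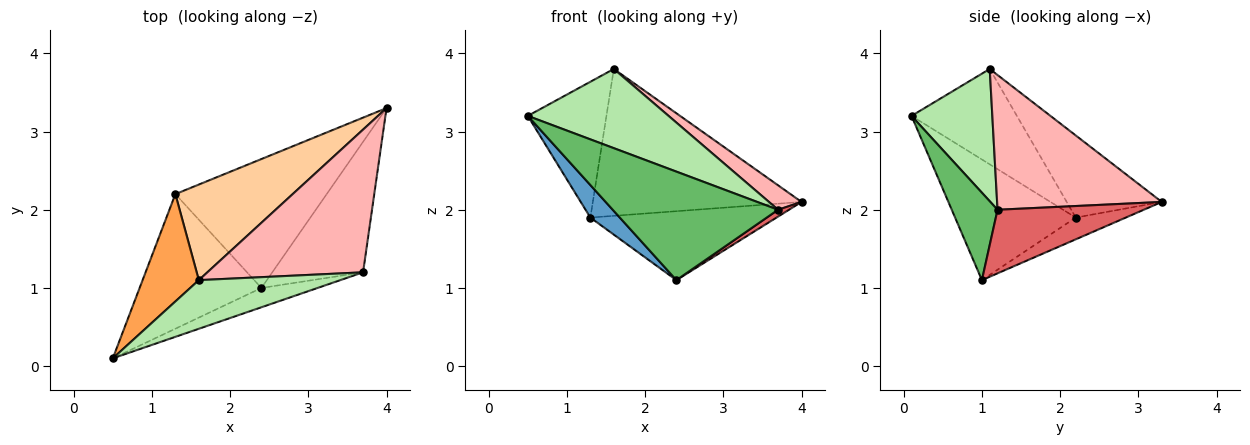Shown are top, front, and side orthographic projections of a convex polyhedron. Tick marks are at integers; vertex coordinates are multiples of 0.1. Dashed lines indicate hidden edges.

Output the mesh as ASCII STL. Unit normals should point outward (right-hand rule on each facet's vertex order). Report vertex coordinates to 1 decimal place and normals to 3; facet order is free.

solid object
 facet normal -0.694 -0.169 -0.700
  outer loop
   vertex 1.3 2.2 1.9
   vertex 2.4 1.0 1.1
   vertex 0.5 0.1 3.2
  endloop
 endfacet
 facet normal -0.126 0.468 -0.875
  outer loop
   vertex 1.3 2.2 1.9
   vertex 4.0 3.3 2.1
   vertex 2.4 1.0 1.1
  endloop
 endfacet
 facet normal -0.725 0.541 0.427
  outer loop
   vertex 1.3 2.2 1.9
   vertex 0.5 0.1 3.2
   vertex 1.6 1.1 3.8
  endloop
 endfacet
 facet normal -0.357 0.783 0.510
  outer loop
   vertex 1.3 2.2 1.9
   vertex 1.6 1.1 3.8
   vertex 4.0 3.3 2.1
  endloop
 endfacet
 facet normal 0.263 -0.950 -0.169
  outer loop
   vertex 3.7 1.2 2.0
   vertex 0.5 0.1 3.2
   vertex 2.4 1.0 1.1
  endloop
 endfacet
 facet normal 0.439 -0.765 0.470
  outer loop
   vertex 3.7 1.2 2.0
   vertex 1.6 1.1 3.8
   vertex 0.5 0.1 3.2
  endloop
 endfacet
 facet normal 0.573 -0.043 -0.818
  outer loop
   vertex 3.7 1.2 2.0
   vertex 2.4 1.0 1.1
   vertex 4.0 3.3 2.1
  endloop
 endfacet
 facet normal 0.649 -0.128 0.750
  outer loop
   vertex 3.7 1.2 2.0
   vertex 4.0 3.3 2.1
   vertex 1.6 1.1 3.8
  endloop
 endfacet
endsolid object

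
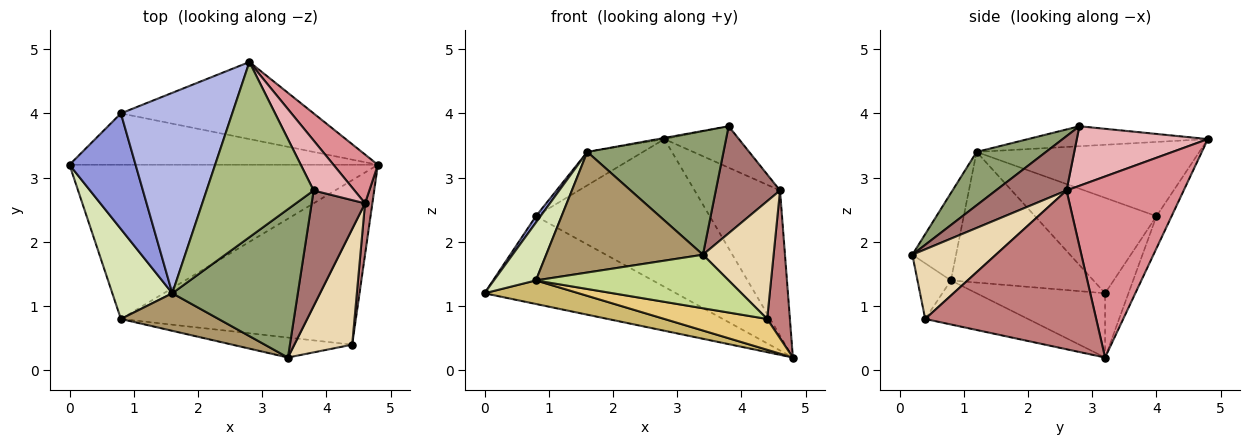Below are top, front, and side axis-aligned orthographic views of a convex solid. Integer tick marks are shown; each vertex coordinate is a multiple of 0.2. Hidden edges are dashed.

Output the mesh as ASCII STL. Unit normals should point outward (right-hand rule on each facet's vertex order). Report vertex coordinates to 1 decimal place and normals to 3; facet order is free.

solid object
 facet normal -0.105 0.858 -0.502
  outer loop
   vertex 0.8 4.0 2.4
   vertex 4.8 3.2 0.2
   vertex 0.0 3.2 1.2
  endloop
 endfacet
 facet normal -0.077 0.884 -0.461
  outer loop
   vertex 0.8 4.0 2.4
   vertex 2.8 4.8 3.6
   vertex 4.8 3.2 0.2
  endloop
 endfacet
 facet normal -0.822 -0.032 0.569
  outer loop
   vertex 0.8 4.0 2.4
   vertex 0.0 3.2 1.2
   vertex 1.6 1.2 3.4
  endloop
 endfacet
 facet normal -0.549 0.137 0.824
  outer loop
   vertex 0.8 4.0 2.4
   vertex 1.6 1.2 3.4
   vertex 2.8 4.8 3.6
  endloop
 endfacet
 facet normal 0.310 -0.609 0.730
  outer loop
   vertex 3.8 2.8 3.8
   vertex 1.6 1.2 3.4
   vertex 3.4 0.2 1.8
  endloop
 endfacet
 facet normal -0.183 0.007 0.983
  outer loop
   vertex 3.8 2.8 3.8
   vertex 2.8 4.8 3.6
   vertex 1.6 1.2 3.4
  endloop
 endfacet
 facet normal -0.160 -0.925 -0.345
  outer loop
   vertex 0.8 0.8 1.4
   vertex 4.4 0.4 0.8
   vertex 3.4 0.2 1.8
  endloop
 endfacet
 facet normal -0.878 -0.259 0.403
  outer loop
   vertex 0.8 0.8 1.4
   vertex 1.6 1.2 3.4
   vertex 0.0 3.2 1.2
  endloop
 endfacet
 facet normal -0.257 -0.923 0.287
  outer loop
   vertex 0.8 0.8 1.4
   vertex 3.4 0.2 1.8
   vertex 1.6 1.2 3.4
  endloop
 endfacet
 facet normal -0.202 -0.148 -0.968
  outer loop
   vertex 0.8 0.8 1.4
   vertex 0.0 3.2 1.2
   vertex 4.8 3.2 0.2
  endloop
 endfacet
 facet normal -0.181 -0.181 -0.967
  outer loop
   vertex 0.8 0.8 1.4
   vertex 4.8 3.2 0.2
   vertex 4.4 0.4 0.8
  endloop
 endfacet
 facet normal 0.645 -0.545 0.536
  outer loop
   vertex 4.6 2.6 2.8
   vertex 3.4 0.2 1.8
   vertex 4.4 0.4 0.8
  endloop
 endfacet
 facet normal 0.599 -0.544 0.588
  outer loop
   vertex 4.6 2.6 2.8
   vertex 3.8 2.8 3.8
   vertex 3.4 0.2 1.8
  endloop
 endfacet
 facet normal 0.990 -0.132 0.046
  outer loop
   vertex 4.6 2.6 2.8
   vertex 4.4 0.4 0.8
   vertex 4.8 3.2 0.2
  endloop
 endfacet
 facet normal 0.793 0.578 0.194
  outer loop
   vertex 4.6 2.6 2.8
   vertex 4.8 3.2 0.2
   vertex 2.8 4.8 3.6
  endloop
 endfacet
 facet normal 0.747 0.425 0.512
  outer loop
   vertex 4.6 2.6 2.8
   vertex 2.8 4.8 3.6
   vertex 3.8 2.8 3.8
  endloop
 endfacet
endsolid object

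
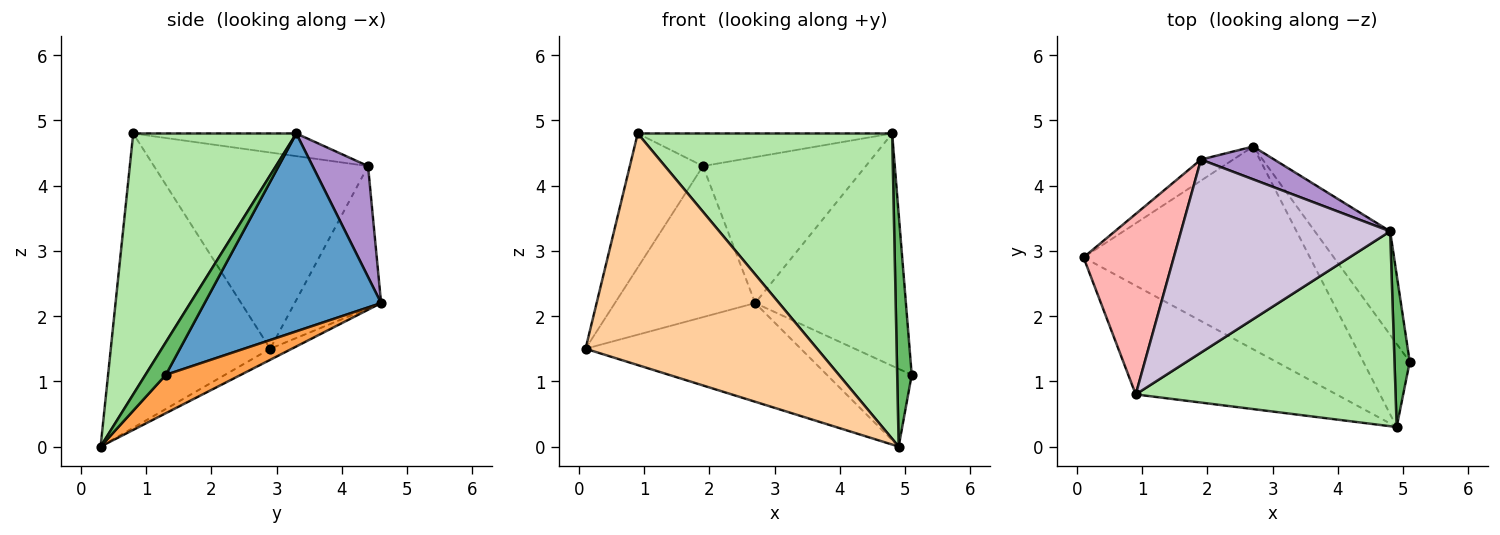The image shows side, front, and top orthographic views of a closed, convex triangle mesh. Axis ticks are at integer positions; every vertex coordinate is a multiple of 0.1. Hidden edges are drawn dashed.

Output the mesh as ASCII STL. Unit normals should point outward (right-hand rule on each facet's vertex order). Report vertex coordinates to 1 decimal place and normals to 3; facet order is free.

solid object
 facet normal 0.730 0.624 -0.278
  outer loop
   vertex 4.8 3.3 4.8
   vertex 5.1 1.3 1.1
   vertex 2.7 4.6 2.2
  endloop
 endfacet
 facet normal -0.044 0.437 -0.898
  outer loop
   vertex 4.9 0.3 0.0
   vertex 0.1 2.9 1.5
   vertex 2.7 4.6 2.2
  endloop
 endfacet
 facet normal 0.517 0.584 -0.625
  outer loop
   vertex 4.9 0.3 0.0
   vertex 2.7 4.6 2.2
   vertex 5.1 1.3 1.1
  endloop
 endfacet
 facet normal -0.529 -0.768 -0.361
  outer loop
   vertex 4.9 0.3 0.0
   vertex 0.9 0.8 4.8
   vertex 0.1 2.9 1.5
  endloop
 endfacet
 facet normal 0.761 -0.543 0.355
  outer loop
   vertex 4.9 0.3 0.0
   vertex 5.1 1.3 1.1
   vertex 4.8 3.3 4.8
  endloop
 endfacet
 facet normal 0.475 -0.742 0.473
  outer loop
   vertex 4.9 0.3 0.0
   vertex 4.8 3.3 4.8
   vertex 0.9 0.8 4.8
  endloop
 endfacet
 facet normal -0.521 0.845 -0.118
  outer loop
   vertex 1.9 4.4 4.3
   vertex 2.7 4.6 2.2
   vertex 0.1 2.9 1.5
  endloop
 endfacet
 facet normal -0.868 0.296 0.399
  outer loop
   vertex 1.9 4.4 4.3
   vertex 0.1 2.9 1.5
   vertex 0.9 0.8 4.8
  endloop
 endfacet
 facet normal 0.315 0.926 0.208
  outer loop
   vertex 1.9 4.4 4.3
   vertex 4.8 3.3 4.8
   vertex 2.7 4.6 2.2
  endloop
 endfacet
 facet normal -0.106 0.166 0.980
  outer loop
   vertex 1.9 4.4 4.3
   vertex 0.9 0.8 4.8
   vertex 4.8 3.3 4.8
  endloop
 endfacet
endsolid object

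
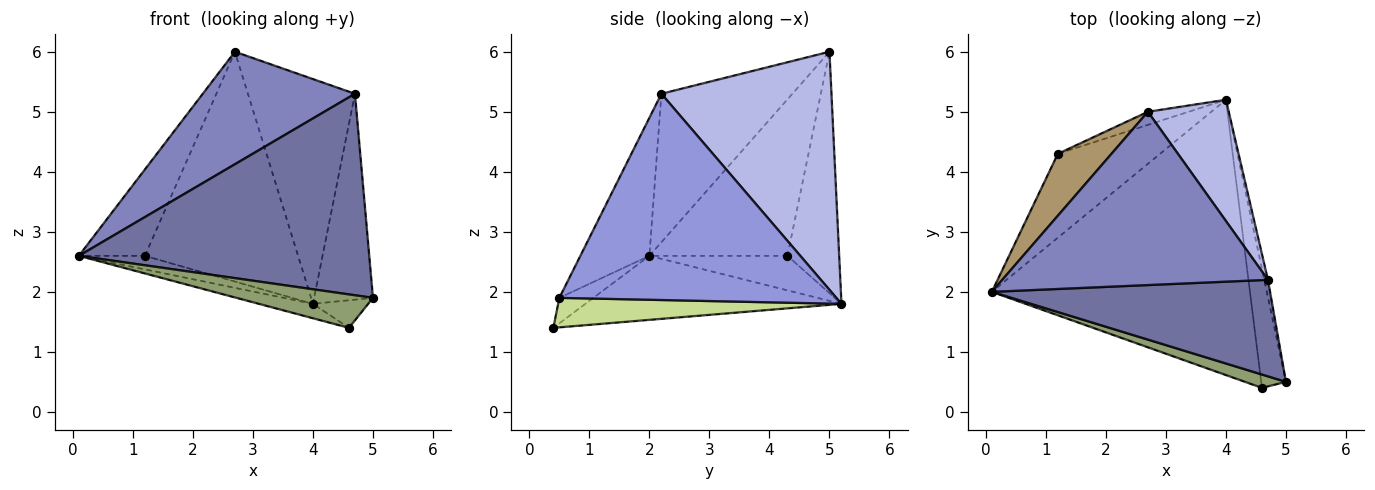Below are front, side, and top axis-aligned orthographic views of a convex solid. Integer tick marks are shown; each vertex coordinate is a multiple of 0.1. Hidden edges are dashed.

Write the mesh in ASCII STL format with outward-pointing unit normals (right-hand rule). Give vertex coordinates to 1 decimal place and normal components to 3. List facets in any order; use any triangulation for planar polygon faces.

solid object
 facet normal -0.210 -0.882 0.422
  outer loop
   vertex 4.7 2.2 5.3
   vertex 0.1 2.0 2.6
   vertex 5.0 0.5 1.9
  endloop
 endfacet
 facet normal -0.424 -0.493 0.760
  outer loop
   vertex 4.7 2.2 5.3
   vertex 2.7 5.0 6.0
   vertex 0.1 2.0 2.6
  endloop
 endfacet
 facet normal 0.978 0.208 -0.018
  outer loop
   vertex 4.7 2.2 5.3
   vertex 5.0 0.5 1.9
   vertex 4.0 5.2 1.8
  endloop
 endfacet
 facet normal 0.813 0.512 0.276
  outer loop
   vertex 4.7 2.2 5.3
   vertex 4.0 5.2 1.8
   vertex 2.7 5.0 6.0
  endloop
 endfacet
 facet normal -0.225 -0.905 0.361
  outer loop
   vertex 4.6 0.4 1.4
   vertex 5.0 0.5 1.9
   vertex 0.1 2.0 2.6
  endloop
 endfacet
 facet normal -0.240 0.051 -0.969
  outer loop
   vertex 4.6 0.4 1.4
   vertex 0.1 2.0 2.6
   vertex 4.0 5.2 1.8
  endloop
 endfacet
 facet normal 0.758 0.148 -0.636
  outer loop
   vertex 4.6 0.4 1.4
   vertex 4.0 5.2 1.8
   vertex 5.0 0.5 1.9
  endloop
 endfacet
 facet normal -0.316 0.151 -0.937
  outer loop
   vertex 1.2 4.3 2.6
   vertex 4.0 5.2 1.8
   vertex 0.1 2.0 2.6
  endloop
 endfacet
 facet normal -0.862 0.412 0.295
  outer loop
   vertex 1.2 4.3 2.6
   vertex 0.1 2.0 2.6
   vertex 2.7 5.0 6.0
  endloop
 endfacet
 facet normal -0.319 0.946 -0.054
  outer loop
   vertex 1.2 4.3 2.6
   vertex 2.7 5.0 6.0
   vertex 4.0 5.2 1.8
  endloop
 endfacet
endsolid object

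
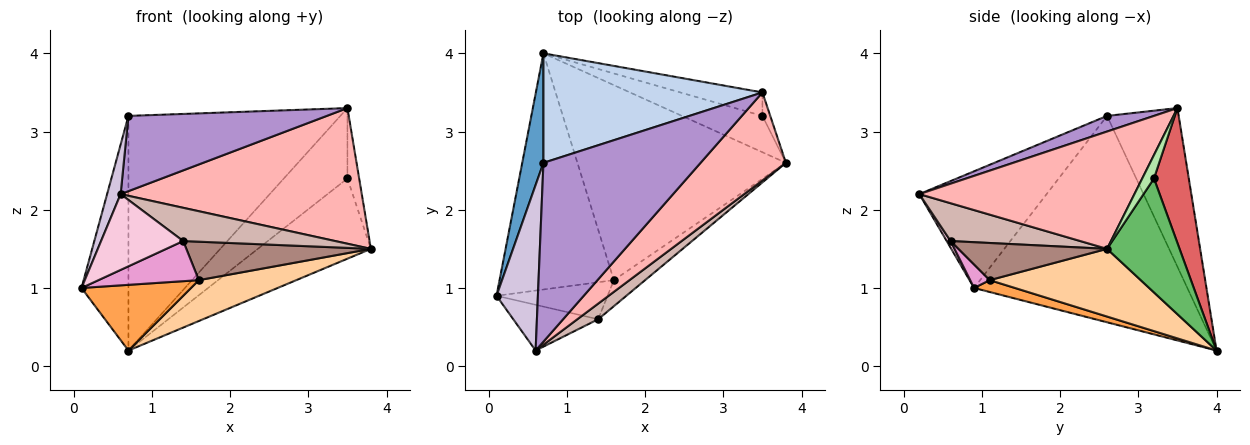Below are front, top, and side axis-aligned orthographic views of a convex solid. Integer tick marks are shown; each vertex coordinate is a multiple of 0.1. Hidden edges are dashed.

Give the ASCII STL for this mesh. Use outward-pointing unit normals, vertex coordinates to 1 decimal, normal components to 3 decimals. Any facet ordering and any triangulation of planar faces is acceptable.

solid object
 facet normal -0.972 0.214 0.100
  outer loop
   vertex 0.7 2.6 3.2
   vertex 0.7 4.0 0.2
   vertex 0.1 0.9 1.0
  endloop
 endfacet
 facet normal -0.293 0.866 0.404
  outer loop
   vertex 0.7 2.6 3.2
   vertex 3.5 3.5 3.3
   vertex 0.7 4.0 0.2
  endloop
 endfacet
 facet normal 0.099 -0.267 -0.959
  outer loop
   vertex 1.6 1.1 1.1
   vertex 0.1 0.9 1.0
   vertex 0.7 4.0 0.2
  endloop
 endfacet
 facet normal 0.303 -0.195 -0.933
  outer loop
   vertex 1.6 1.1 1.1
   vertex 0.7 4.0 0.2
   vertex 3.8 2.6 1.5
  endloop
 endfacet
 facet normal 0.505 0.787 -0.356
  outer loop
   vertex 3.5 3.2 2.4
   vertex 3.8 2.6 1.5
   vertex 0.7 4.0 0.2
  endloop
 endfacet
 facet normal 0.688 0.688 -0.229
  outer loop
   vertex 3.5 3.2 2.4
   vertex 3.5 3.5 3.3
   vertex 3.8 2.6 1.5
  endloop
 endfacet
 facet normal 0.461 0.842 -0.281
  outer loop
   vertex 3.5 3.2 2.4
   vertex 0.7 4.0 0.2
   vertex 3.5 3.5 3.3
  endloop
 endfacet
 facet normal 0.599 -0.672 0.436
  outer loop
   vertex 0.6 0.2 2.2
   vertex 3.8 2.6 1.5
   vertex 3.5 3.5 3.3
  endloop
 endfacet
 facet normal 0.091 -0.386 0.918
  outer loop
   vertex 0.6 0.2 2.2
   vertex 3.5 3.5 3.3
   vertex 0.7 2.6 3.2
  endloop
 endfacet
 facet normal -0.938 -0.100 0.333
  outer loop
   vertex 0.6 0.2 2.2
   vertex 0.7 2.6 3.2
   vertex 0.1 0.9 1.0
  endloop
 endfacet
 facet normal 0.555 -0.689 -0.467
  outer loop
   vertex 1.4 0.6 1.6
   vertex 1.6 1.1 1.1
   vertex 3.8 2.6 1.5
  endloop
 endfacet
 facet normal 0.611 -0.716 0.337
  outer loop
   vertex 1.4 0.6 1.6
   vertex 3.8 2.6 1.5
   vertex 0.6 0.2 2.2
  endloop
 endfacet
 facet normal 0.142 -0.728 -0.671
  outer loop
   vertex 1.4 0.6 1.6
   vertex 0.1 0.9 1.0
   vertex 1.6 1.1 1.1
  endloop
 endfacet
 facet normal 0.041 -0.856 -0.516
  outer loop
   vertex 1.4 0.6 1.6
   vertex 0.6 0.2 2.2
   vertex 0.1 0.9 1.0
  endloop
 endfacet
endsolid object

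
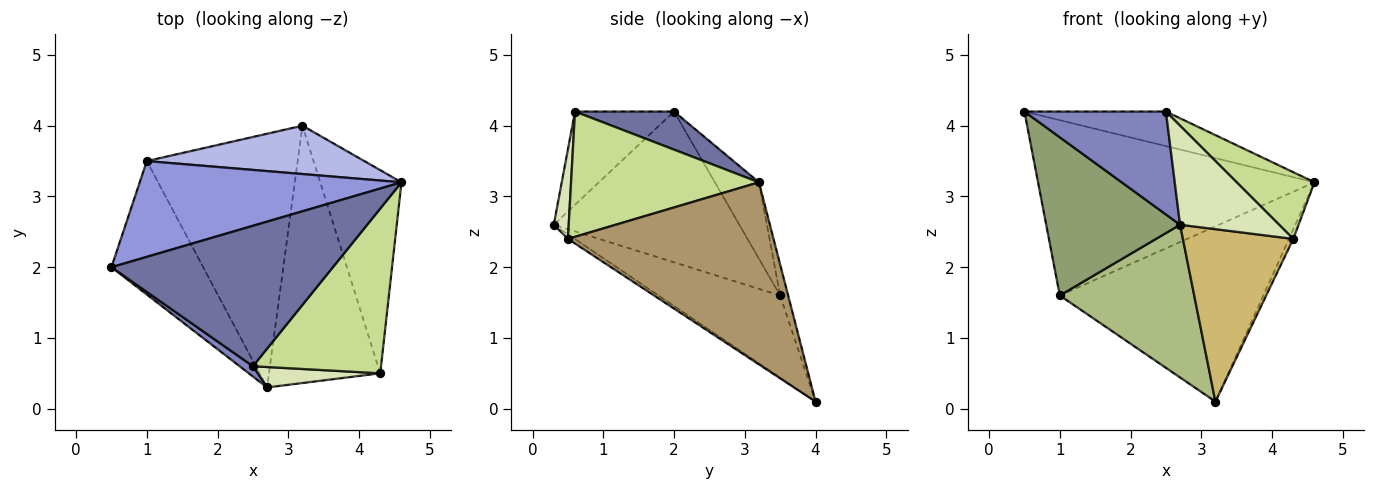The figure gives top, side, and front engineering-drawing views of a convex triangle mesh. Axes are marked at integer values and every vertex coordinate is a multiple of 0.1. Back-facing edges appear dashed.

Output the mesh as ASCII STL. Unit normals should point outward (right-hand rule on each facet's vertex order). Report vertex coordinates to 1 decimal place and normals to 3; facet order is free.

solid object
 facet normal 0.165 0.235 0.958
  outer loop
   vertex 2.5 0.6 4.2
   vertex 4.6 3.2 3.2
   vertex 0.5 2.0 4.2
  endloop
 endfacet
 facet normal -0.572 -0.816 0.082
  outer loop
   vertex 2.5 0.6 4.2
   vertex 0.5 2.0 4.2
   vertex 2.7 0.3 2.6
  endloop
 endfacet
 facet normal -0.139 0.869 0.475
  outer loop
   vertex 1.0 3.5 1.6
   vertex 0.5 2.0 4.2
   vertex 4.6 3.2 3.2
  endloop
 endfacet
 facet normal -0.038 0.963 0.266
  outer loop
   vertex 1.0 3.5 1.6
   vertex 4.6 3.2 3.2
   vertex 3.2 4.0 0.1
  endloop
 endfacet
 facet normal -0.727 -0.525 -0.443
  outer loop
   vertex 1.0 3.5 1.6
   vertex 2.7 0.3 2.6
   vertex 0.5 2.0 4.2
  endloop
 endfacet
 facet normal -0.423 -0.467 -0.776
  outer loop
   vertex 1.0 3.5 1.6
   vertex 3.2 4.0 0.1
   vertex 2.7 0.3 2.6
  endloop
 endfacet
 facet normal 0.671 -0.278 0.687
  outer loop
   vertex 4.3 0.5 2.4
   vertex 4.6 3.2 3.2
   vertex 2.5 0.6 4.2
  endloop
 endfacet
 facet normal 0.146 -0.969 0.200
  outer loop
   vertex 4.3 0.5 2.4
   vertex 2.5 0.6 4.2
   vertex 2.7 0.3 2.6
  endloop
 endfacet
 facet normal 0.913 0.019 -0.407
  outer loop
   vertex 4.3 0.5 2.4
   vertex 3.2 4.0 0.1
   vertex 4.6 3.2 3.2
  endloop
 endfacet
 facet normal -0.034 -0.556 -0.830
  outer loop
   vertex 4.3 0.5 2.4
   vertex 2.7 0.3 2.6
   vertex 3.2 4.0 0.1
  endloop
 endfacet
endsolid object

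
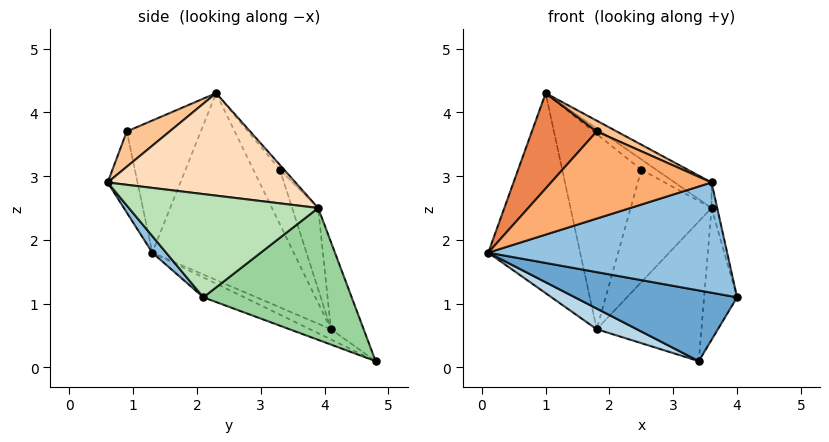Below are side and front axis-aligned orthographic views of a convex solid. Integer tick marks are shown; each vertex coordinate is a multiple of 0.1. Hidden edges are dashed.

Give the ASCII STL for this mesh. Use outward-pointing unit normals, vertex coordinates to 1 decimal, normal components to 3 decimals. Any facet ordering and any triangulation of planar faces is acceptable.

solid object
 facet normal -0.092 -0.364 -0.927
  outer loop
   vertex 3.4 4.8 0.1
   vertex 4.0 2.1 1.1
   vertex 0.1 1.3 1.8
  endloop
 endfacet
 facet normal 0.045 -0.772 -0.634
  outer loop
   vertex 3.6 0.6 2.9
   vertex 0.1 1.3 1.8
   vertex 4.0 2.1 1.1
  endloop
 endfacet
 facet normal -0.160 -0.305 -0.939
  outer loop
   vertex 1.8 4.1 0.6
   vertex 3.4 4.8 0.1
   vertex 0.1 1.3 1.8
  endloop
 endfacet
 facet normal -0.836 0.543 0.084
  outer loop
   vertex 1.8 4.1 0.6
   vertex 0.1 1.3 1.8
   vertex 1.0 2.3 4.3
  endloop
 endfacet
 facet normal -0.663 -0.581 0.471
  outer loop
   vertex 1.8 0.9 3.7
   vertex 1.0 2.3 4.3
   vertex 0.1 1.3 1.8
  endloop
 endfacet
 facet normal -0.183 -0.982 -0.043
  outer loop
   vertex 1.8 0.9 3.7
   vertex 0.1 1.3 1.8
   vertex 3.6 0.6 2.9
  endloop
 endfacet
 facet normal 0.375 -0.176 0.910
  outer loop
   vertex 1.8 0.9 3.7
   vertex 3.6 0.6 2.9
   vertex 1.0 2.3 4.3
  endloop
 endfacet
 facet normal 0.523 0.103 0.846
  outer loop
   vertex 3.6 3.9 2.5
   vertex 1.0 2.3 4.3
   vertex 3.6 0.6 2.9
  endloop
 endfacet
 facet normal -0.278 0.891 0.357
  outer loop
   vertex 3.6 3.9 2.5
   vertex 3.4 4.8 0.1
   vertex 1.8 4.1 0.6
  endloop
 endfacet
 facet normal 0.976 0.217 0.000
  outer loop
   vertex 3.6 3.9 2.5
   vertex 4.0 2.1 1.1
   vertex 3.4 4.8 0.1
  endloop
 endfacet
 facet normal 0.970 0.029 0.240
  outer loop
   vertex 3.6 3.9 2.5
   vertex 3.6 0.6 2.9
   vertex 4.0 2.1 1.1
  endloop
 endfacet
 facet normal -0.296 0.883 0.365
  outer loop
   vertex 2.5 3.3 3.1
   vertex 1.8 4.1 0.6
   vertex 1.0 2.3 4.3
  endloop
 endfacet
 facet normal -0.250 0.874 0.416
  outer loop
   vertex 2.5 3.3 3.1
   vertex 1.0 2.3 4.3
   vertex 3.6 3.9 2.5
  endloop
 endfacet
 facet normal -0.285 0.887 0.364
  outer loop
   vertex 2.5 3.3 3.1
   vertex 3.6 3.9 2.5
   vertex 1.8 4.1 0.6
  endloop
 endfacet
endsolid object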